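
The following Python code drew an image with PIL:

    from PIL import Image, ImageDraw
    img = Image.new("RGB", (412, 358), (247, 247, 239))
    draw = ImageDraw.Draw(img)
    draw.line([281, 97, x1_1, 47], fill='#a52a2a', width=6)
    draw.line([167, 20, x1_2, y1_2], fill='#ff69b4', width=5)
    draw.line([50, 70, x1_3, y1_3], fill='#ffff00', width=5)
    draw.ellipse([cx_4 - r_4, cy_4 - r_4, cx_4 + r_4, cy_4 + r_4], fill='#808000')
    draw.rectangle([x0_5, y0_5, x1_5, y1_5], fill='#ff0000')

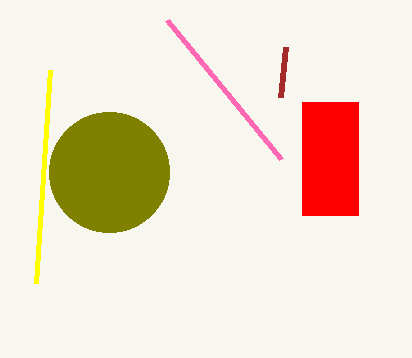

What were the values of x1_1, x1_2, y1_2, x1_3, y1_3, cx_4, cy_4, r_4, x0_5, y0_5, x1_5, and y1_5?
x1_1 = 286; x1_2 = 281; y1_2 = 159; x1_3 = 36; y1_3 = 283; cx_4 = 109; cy_4 = 172; r_4 = 60; x0_5 = 302; y0_5 = 102; x1_5 = 358; y1_5 = 215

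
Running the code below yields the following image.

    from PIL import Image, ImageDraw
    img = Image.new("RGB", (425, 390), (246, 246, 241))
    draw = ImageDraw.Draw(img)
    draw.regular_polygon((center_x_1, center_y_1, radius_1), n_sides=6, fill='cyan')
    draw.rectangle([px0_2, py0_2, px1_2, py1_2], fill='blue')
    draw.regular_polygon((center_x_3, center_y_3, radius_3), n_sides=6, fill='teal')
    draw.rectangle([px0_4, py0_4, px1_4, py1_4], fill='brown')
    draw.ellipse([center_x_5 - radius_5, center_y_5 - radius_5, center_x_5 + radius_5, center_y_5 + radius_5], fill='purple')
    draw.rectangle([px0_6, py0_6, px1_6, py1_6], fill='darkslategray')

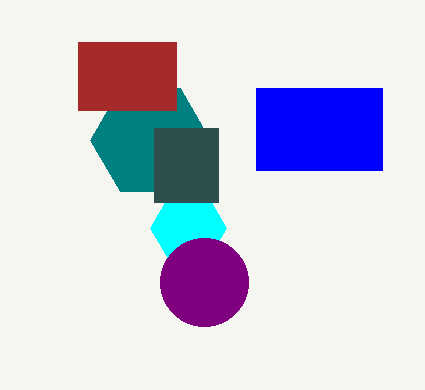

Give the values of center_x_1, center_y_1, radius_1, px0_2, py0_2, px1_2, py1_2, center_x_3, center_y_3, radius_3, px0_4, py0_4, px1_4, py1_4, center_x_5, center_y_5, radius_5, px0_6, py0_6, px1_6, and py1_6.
center_x_1 = 188
center_y_1 = 228
radius_1 = 38
px0_2 = 256
py0_2 = 88
px1_2 = 382
py1_2 = 170
center_x_3 = 150
center_y_3 = 140
radius_3 = 60
px0_4 = 78
py0_4 = 42
px1_4 = 176
py1_4 = 110
center_x_5 = 204
center_y_5 = 282
radius_5 = 44
px0_6 = 154
py0_6 = 128
px1_6 = 218
py1_6 = 202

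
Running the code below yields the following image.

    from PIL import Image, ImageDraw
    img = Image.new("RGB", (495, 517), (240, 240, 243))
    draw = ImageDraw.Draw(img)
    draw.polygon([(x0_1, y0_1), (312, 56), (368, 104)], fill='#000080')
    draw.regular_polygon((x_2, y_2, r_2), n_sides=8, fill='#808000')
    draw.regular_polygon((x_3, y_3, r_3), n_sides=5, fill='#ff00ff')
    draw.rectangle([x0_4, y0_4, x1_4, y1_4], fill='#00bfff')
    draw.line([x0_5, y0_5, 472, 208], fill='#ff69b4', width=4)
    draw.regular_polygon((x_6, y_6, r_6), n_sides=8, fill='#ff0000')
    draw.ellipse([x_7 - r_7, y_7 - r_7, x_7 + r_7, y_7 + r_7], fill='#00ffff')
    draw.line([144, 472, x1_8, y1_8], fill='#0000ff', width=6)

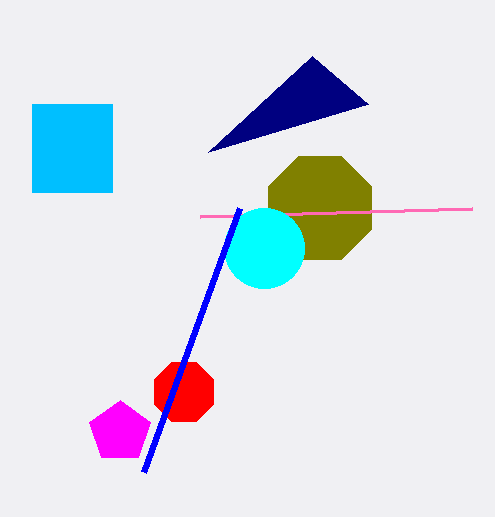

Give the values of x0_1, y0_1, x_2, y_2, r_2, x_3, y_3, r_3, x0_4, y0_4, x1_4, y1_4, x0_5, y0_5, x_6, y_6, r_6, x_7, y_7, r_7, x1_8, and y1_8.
x0_1 = 208, y0_1 = 152, x_2 = 320, y_2 = 208, r_2 = 56, x_3 = 120, y_3 = 432, r_3 = 32, x0_4 = 32, y0_4 = 104, x1_4 = 112, y1_4 = 192, x0_5 = 200, y0_5 = 216, x_6 = 184, y_6 = 392, r_6 = 32, x_7 = 264, y_7 = 248, r_7 = 40, x1_8 = 240, y1_8 = 208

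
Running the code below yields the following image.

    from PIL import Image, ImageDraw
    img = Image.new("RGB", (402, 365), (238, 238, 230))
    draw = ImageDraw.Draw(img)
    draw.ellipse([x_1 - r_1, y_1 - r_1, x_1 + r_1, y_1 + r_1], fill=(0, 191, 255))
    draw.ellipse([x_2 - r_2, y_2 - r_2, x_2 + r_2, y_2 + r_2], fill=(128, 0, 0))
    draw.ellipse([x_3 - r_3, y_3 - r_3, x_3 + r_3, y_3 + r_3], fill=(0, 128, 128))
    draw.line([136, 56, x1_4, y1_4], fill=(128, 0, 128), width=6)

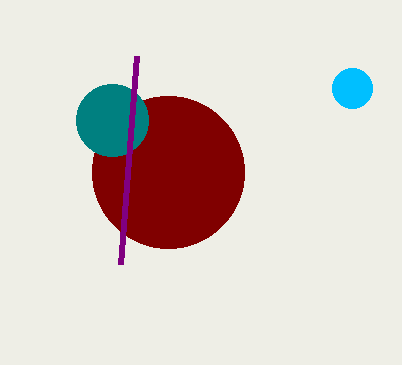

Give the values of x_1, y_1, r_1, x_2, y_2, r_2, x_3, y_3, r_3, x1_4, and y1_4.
x_1 = 352
y_1 = 88
r_1 = 20
x_2 = 168
y_2 = 172
r_2 = 76
x_3 = 112
y_3 = 120
r_3 = 36
x1_4 = 120
y1_4 = 264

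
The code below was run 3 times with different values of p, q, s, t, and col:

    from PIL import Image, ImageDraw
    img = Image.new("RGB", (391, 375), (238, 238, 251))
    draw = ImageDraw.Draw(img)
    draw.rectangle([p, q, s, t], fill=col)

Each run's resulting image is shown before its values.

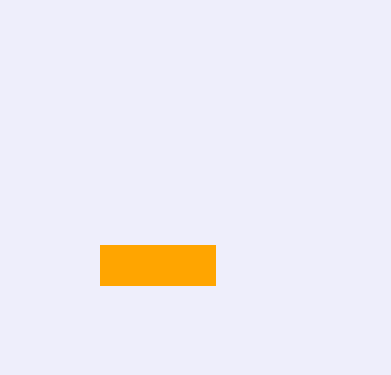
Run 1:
p = 100; q = 245; s = 215; t = 285; col = 'orange'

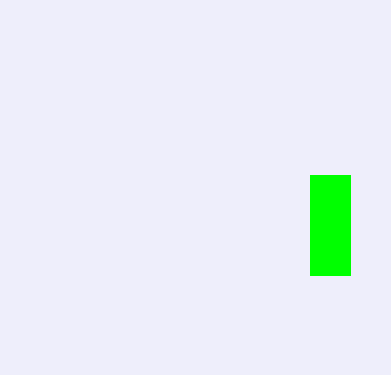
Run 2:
p = 310
q = 175
s = 350
t = 275
col = 'lime'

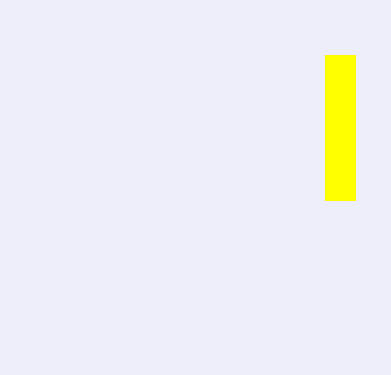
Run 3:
p = 325, q = 55, s = 355, t = 200, col = 'yellow'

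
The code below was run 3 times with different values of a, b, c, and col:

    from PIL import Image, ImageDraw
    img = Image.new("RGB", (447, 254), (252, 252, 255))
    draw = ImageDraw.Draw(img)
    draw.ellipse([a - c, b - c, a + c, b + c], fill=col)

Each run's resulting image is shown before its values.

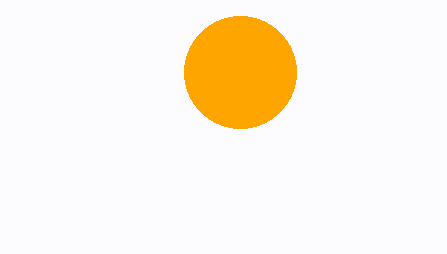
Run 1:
a = 240, b = 72, c = 56, col = 'orange'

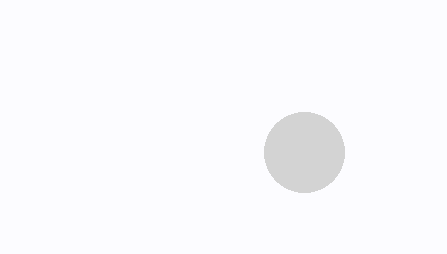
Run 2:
a = 304, b = 152, c = 40, col = 'lightgray'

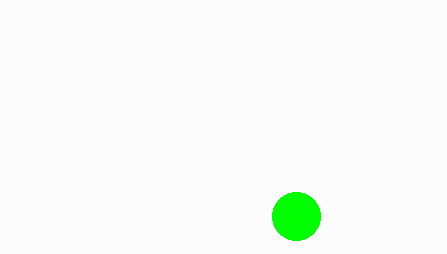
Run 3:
a = 296, b = 216, c = 24, col = 'lime'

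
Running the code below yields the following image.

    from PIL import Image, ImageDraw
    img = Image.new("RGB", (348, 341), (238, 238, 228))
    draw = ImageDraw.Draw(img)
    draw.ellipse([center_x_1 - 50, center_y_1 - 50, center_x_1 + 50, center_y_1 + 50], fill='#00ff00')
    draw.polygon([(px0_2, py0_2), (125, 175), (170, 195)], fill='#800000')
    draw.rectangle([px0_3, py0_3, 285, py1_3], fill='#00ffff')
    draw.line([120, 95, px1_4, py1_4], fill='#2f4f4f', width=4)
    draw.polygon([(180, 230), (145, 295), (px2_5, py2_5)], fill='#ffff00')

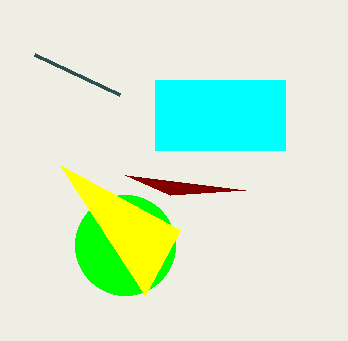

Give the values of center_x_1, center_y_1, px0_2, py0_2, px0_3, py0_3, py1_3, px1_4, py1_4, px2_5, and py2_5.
center_x_1 = 125; center_y_1 = 245; px0_2 = 245; py0_2 = 190; px0_3 = 155; py0_3 = 80; py1_3 = 150; px1_4 = 35; py1_4 = 55; px2_5 = 60; py2_5 = 165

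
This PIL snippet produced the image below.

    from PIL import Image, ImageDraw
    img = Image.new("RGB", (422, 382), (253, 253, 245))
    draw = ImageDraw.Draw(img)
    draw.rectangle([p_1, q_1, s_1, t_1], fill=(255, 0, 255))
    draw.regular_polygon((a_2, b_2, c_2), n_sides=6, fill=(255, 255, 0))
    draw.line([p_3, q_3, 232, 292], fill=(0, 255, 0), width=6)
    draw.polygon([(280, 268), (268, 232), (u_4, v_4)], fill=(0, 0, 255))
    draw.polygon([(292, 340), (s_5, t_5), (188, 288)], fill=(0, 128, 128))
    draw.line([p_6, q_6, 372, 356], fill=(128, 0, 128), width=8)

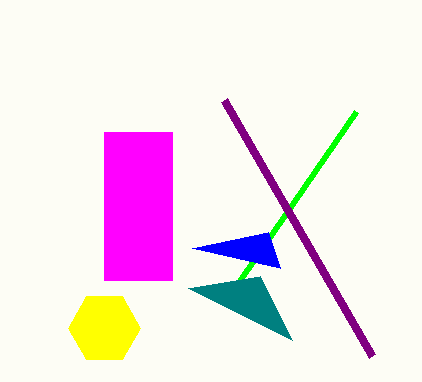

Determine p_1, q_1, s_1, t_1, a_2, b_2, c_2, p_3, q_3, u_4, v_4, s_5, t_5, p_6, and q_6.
p_1 = 104
q_1 = 132
s_1 = 172
t_1 = 280
a_2 = 104
b_2 = 328
c_2 = 36
p_3 = 356
q_3 = 112
u_4 = 192
v_4 = 248
s_5 = 260
t_5 = 276
p_6 = 224
q_6 = 100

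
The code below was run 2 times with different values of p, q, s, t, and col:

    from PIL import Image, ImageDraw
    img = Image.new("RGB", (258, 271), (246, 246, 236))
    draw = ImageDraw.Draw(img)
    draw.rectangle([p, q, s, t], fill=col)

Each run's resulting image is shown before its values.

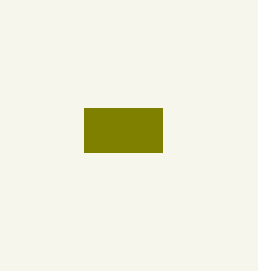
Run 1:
p = 84; q = 108; s = 162; t = 152; col = 'olive'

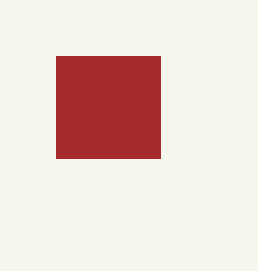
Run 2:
p = 56, q = 56, s = 160, t = 158, col = 'brown'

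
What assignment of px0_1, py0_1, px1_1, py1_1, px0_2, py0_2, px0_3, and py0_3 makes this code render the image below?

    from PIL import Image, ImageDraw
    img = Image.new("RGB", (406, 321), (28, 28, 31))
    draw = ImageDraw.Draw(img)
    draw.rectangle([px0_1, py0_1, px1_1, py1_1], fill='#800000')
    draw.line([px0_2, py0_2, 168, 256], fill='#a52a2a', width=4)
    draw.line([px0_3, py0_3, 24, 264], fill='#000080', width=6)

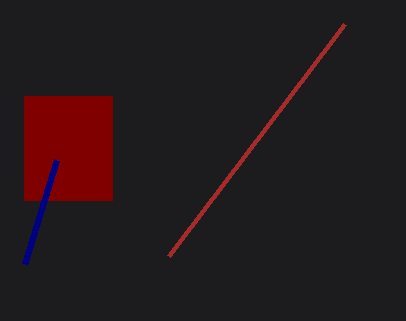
px0_1 = 24
py0_1 = 96
px1_1 = 112
py1_1 = 200
px0_2 = 344
py0_2 = 24
px0_3 = 56
py0_3 = 160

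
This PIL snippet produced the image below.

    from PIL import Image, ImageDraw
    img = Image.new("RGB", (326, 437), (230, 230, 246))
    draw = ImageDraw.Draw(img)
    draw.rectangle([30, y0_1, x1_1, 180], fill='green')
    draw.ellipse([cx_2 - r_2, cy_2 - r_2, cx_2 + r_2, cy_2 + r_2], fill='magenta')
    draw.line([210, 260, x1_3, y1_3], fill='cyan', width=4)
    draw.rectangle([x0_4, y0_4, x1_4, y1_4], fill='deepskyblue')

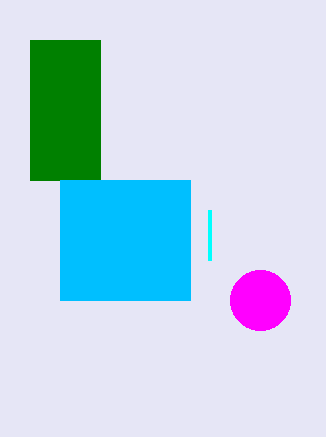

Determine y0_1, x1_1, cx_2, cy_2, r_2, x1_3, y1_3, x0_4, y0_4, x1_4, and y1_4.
y0_1 = 40, x1_1 = 100, cx_2 = 260, cy_2 = 300, r_2 = 30, x1_3 = 210, y1_3 = 210, x0_4 = 60, y0_4 = 180, x1_4 = 190, y1_4 = 300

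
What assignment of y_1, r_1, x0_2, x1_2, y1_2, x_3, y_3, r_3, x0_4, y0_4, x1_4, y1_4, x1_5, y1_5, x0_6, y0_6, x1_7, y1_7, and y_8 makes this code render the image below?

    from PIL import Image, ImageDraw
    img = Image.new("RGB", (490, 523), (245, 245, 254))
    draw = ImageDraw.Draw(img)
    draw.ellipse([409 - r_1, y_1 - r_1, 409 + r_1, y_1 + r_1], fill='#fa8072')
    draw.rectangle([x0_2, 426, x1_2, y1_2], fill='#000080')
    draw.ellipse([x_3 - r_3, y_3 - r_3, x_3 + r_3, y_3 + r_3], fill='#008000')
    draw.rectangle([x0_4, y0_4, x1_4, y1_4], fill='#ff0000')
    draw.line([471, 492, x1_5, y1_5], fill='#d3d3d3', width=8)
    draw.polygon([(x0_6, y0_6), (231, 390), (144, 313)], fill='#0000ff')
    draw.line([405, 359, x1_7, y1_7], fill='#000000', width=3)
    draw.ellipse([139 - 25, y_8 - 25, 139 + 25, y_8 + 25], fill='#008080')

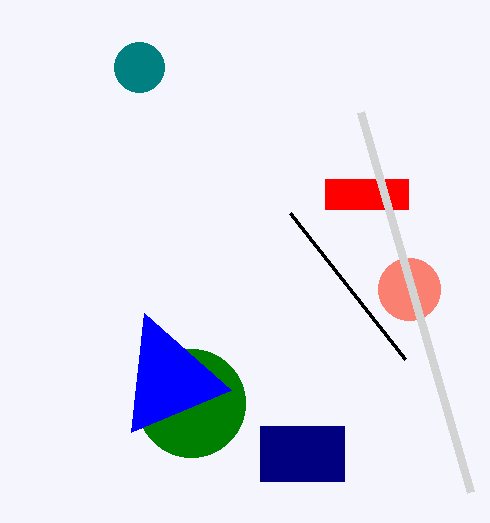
y_1 = 289
r_1 = 31
x0_2 = 260
x1_2 = 344
y1_2 = 481
x_3 = 191
y_3 = 403
r_3 = 54
x0_4 = 325
y0_4 = 179
x1_4 = 408
y1_4 = 209
x1_5 = 361
y1_5 = 112
x0_6 = 131
y0_6 = 432
x1_7 = 290
y1_7 = 213
y_8 = 67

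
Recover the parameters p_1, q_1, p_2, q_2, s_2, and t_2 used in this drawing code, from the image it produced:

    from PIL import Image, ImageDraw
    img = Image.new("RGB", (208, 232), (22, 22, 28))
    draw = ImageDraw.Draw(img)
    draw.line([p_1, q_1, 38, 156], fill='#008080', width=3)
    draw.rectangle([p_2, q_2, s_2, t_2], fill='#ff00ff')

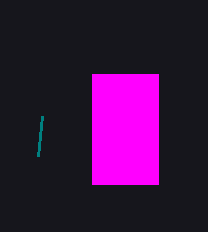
p_1 = 42
q_1 = 116
p_2 = 92
q_2 = 74
s_2 = 158
t_2 = 184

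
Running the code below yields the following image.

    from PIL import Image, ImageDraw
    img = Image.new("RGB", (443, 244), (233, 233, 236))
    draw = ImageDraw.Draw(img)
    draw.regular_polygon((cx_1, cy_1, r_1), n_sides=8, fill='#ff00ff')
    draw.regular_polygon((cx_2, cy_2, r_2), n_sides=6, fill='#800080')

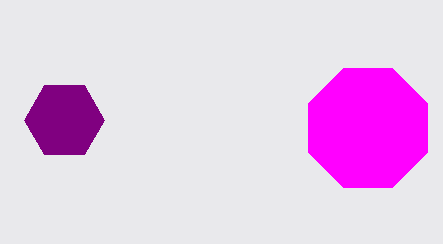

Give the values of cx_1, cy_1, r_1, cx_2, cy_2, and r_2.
cx_1 = 368, cy_1 = 128, r_1 = 64, cx_2 = 64, cy_2 = 120, r_2 = 40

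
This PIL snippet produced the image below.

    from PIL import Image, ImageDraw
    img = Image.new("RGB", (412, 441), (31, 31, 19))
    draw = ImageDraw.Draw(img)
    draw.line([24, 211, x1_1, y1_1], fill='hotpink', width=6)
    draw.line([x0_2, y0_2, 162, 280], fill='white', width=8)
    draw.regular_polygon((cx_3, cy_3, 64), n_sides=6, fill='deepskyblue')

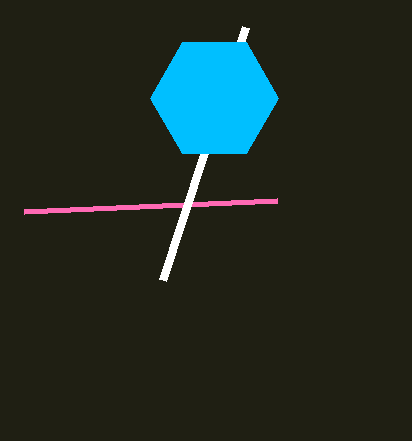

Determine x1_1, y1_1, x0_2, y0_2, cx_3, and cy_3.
x1_1 = 277
y1_1 = 200
x0_2 = 245
y0_2 = 27
cx_3 = 214
cy_3 = 98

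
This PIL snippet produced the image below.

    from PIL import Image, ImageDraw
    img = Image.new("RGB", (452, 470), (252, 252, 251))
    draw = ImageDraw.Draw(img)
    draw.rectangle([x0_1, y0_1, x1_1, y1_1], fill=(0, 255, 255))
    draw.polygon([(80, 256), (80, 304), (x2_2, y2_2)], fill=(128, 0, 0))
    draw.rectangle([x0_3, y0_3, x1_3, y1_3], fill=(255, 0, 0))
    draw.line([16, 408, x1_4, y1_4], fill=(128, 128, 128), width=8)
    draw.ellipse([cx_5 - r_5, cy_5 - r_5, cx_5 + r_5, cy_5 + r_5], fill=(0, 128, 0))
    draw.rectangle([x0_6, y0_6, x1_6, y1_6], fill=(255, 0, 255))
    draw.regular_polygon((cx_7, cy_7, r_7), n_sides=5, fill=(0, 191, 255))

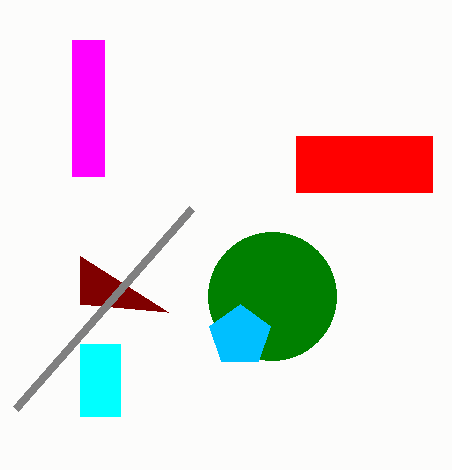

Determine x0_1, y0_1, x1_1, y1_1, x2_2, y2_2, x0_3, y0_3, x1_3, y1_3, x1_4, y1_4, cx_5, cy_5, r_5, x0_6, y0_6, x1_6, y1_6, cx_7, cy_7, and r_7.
x0_1 = 80; y0_1 = 344; x1_1 = 120; y1_1 = 416; x2_2 = 168; y2_2 = 312; x0_3 = 296; y0_3 = 136; x1_3 = 432; y1_3 = 192; x1_4 = 192; y1_4 = 208; cx_5 = 272; cy_5 = 296; r_5 = 64; x0_6 = 72; y0_6 = 40; x1_6 = 104; y1_6 = 176; cx_7 = 240; cy_7 = 336; r_7 = 32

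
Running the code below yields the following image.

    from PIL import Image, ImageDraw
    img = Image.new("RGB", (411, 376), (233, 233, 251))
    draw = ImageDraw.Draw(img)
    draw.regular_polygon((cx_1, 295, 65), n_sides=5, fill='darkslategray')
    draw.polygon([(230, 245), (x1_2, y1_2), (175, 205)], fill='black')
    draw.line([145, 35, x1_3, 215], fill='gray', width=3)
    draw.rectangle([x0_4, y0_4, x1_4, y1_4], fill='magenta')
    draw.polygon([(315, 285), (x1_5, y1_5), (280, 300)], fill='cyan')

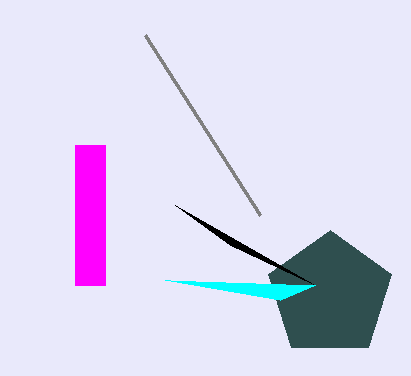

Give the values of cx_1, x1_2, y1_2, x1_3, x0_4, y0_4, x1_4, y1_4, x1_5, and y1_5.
cx_1 = 330; x1_2 = 315; y1_2 = 285; x1_3 = 260; x0_4 = 75; y0_4 = 145; x1_4 = 105; y1_4 = 285; x1_5 = 165; y1_5 = 280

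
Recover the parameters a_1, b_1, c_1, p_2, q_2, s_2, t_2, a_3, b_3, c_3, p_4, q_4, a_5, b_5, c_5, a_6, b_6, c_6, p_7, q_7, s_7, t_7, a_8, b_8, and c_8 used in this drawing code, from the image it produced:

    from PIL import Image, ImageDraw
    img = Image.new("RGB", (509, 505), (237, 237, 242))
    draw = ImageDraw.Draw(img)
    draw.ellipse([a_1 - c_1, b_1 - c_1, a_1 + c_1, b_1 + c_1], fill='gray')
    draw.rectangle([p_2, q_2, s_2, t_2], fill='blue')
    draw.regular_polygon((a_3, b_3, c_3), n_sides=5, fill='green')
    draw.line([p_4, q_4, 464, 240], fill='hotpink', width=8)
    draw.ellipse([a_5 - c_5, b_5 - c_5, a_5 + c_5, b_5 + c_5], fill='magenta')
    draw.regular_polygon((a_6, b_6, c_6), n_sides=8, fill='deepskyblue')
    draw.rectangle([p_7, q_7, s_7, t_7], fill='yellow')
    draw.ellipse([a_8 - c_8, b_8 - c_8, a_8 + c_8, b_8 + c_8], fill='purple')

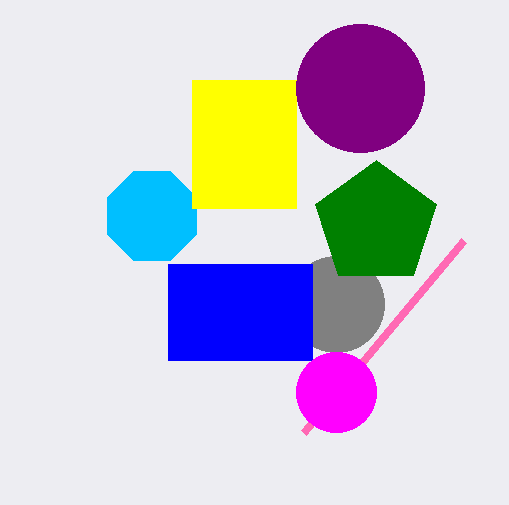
a_1 = 336; b_1 = 304; c_1 = 48; p_2 = 168; q_2 = 264; s_2 = 312; t_2 = 360; a_3 = 376; b_3 = 224; c_3 = 64; p_4 = 304; q_4 = 432; a_5 = 336; b_5 = 392; c_5 = 40; a_6 = 152; b_6 = 216; c_6 = 48; p_7 = 192; q_7 = 80; s_7 = 296; t_7 = 208; a_8 = 360; b_8 = 88; c_8 = 64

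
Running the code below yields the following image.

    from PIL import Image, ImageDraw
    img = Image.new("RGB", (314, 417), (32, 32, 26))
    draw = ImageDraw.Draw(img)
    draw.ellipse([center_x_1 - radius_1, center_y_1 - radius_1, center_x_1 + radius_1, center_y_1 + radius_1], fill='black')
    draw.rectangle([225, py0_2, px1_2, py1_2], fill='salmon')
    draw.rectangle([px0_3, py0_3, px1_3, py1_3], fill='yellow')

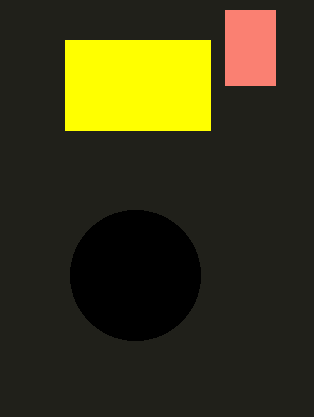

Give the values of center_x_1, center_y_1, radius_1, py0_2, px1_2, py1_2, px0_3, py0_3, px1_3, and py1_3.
center_x_1 = 135; center_y_1 = 275; radius_1 = 65; py0_2 = 10; px1_2 = 275; py1_2 = 85; px0_3 = 65; py0_3 = 40; px1_3 = 210; py1_3 = 130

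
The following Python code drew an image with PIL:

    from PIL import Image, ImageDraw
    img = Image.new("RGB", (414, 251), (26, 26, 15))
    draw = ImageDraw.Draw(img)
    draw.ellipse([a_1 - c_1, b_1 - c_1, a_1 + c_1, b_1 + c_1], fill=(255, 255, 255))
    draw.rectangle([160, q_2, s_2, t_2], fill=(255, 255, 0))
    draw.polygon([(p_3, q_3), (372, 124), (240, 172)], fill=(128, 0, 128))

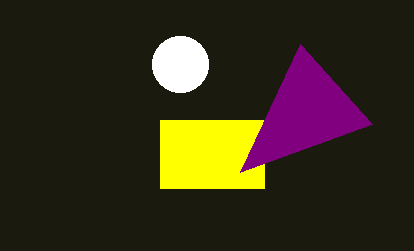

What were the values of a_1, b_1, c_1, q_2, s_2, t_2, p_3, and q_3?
a_1 = 180, b_1 = 64, c_1 = 28, q_2 = 120, s_2 = 264, t_2 = 188, p_3 = 300, q_3 = 44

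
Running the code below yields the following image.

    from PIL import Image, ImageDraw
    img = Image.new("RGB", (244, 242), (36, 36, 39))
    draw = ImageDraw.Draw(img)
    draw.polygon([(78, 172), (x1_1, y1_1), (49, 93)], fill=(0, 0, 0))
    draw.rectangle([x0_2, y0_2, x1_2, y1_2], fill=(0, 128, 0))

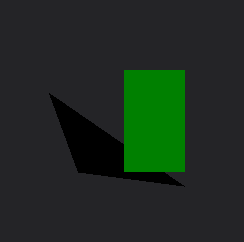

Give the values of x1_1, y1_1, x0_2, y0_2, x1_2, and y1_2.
x1_1 = 184; y1_1 = 186; x0_2 = 124; y0_2 = 70; x1_2 = 184; y1_2 = 171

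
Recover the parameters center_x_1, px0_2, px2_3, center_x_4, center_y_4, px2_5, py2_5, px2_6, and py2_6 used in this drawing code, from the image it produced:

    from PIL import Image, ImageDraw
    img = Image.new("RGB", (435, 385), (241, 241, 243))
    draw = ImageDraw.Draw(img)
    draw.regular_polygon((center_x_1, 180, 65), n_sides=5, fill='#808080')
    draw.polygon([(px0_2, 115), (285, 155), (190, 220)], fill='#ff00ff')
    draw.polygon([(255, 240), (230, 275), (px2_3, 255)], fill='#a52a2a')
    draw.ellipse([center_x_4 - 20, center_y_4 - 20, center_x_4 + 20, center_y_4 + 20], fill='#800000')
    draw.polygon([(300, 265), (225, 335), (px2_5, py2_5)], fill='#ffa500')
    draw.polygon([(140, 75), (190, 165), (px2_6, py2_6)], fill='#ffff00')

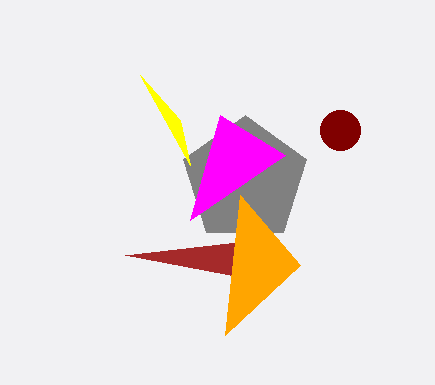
center_x_1 = 245
px0_2 = 220
px2_3 = 125
center_x_4 = 340
center_y_4 = 130
px2_5 = 240
py2_5 = 195
px2_6 = 180
py2_6 = 120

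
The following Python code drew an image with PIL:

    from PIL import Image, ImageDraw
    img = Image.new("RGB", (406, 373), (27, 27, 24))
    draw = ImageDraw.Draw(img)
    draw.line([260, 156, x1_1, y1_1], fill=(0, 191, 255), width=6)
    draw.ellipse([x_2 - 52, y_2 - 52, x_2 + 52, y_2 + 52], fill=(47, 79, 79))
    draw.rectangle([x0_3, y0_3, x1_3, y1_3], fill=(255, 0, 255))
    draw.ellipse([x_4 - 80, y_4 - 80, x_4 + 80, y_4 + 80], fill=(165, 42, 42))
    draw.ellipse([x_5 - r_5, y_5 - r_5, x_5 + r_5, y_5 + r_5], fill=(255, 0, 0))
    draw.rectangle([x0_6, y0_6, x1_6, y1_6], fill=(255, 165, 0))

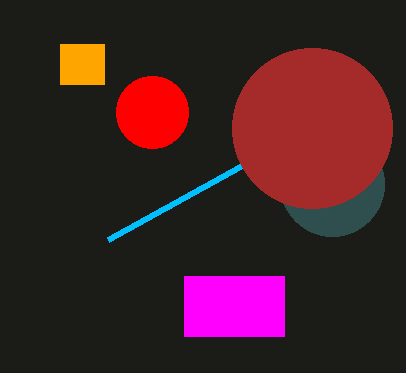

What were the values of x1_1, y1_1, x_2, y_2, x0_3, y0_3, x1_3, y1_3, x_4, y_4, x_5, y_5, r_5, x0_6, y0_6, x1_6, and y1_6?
x1_1 = 108
y1_1 = 240
x_2 = 332
y_2 = 184
x0_3 = 184
y0_3 = 276
x1_3 = 284
y1_3 = 336
x_4 = 312
y_4 = 128
x_5 = 152
y_5 = 112
r_5 = 36
x0_6 = 60
y0_6 = 44
x1_6 = 104
y1_6 = 84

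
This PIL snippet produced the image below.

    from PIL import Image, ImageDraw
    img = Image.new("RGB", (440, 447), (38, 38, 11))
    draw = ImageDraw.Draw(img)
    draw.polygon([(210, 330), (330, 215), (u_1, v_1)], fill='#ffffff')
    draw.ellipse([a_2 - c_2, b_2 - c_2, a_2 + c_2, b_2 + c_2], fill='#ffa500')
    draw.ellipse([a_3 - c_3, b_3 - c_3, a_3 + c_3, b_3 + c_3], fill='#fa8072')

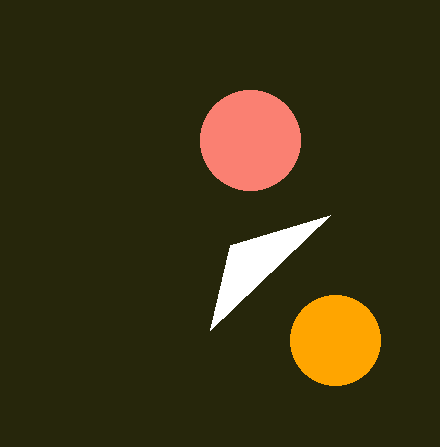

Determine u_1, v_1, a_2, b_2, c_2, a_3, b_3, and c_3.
u_1 = 230, v_1 = 245, a_2 = 335, b_2 = 340, c_2 = 45, a_3 = 250, b_3 = 140, c_3 = 50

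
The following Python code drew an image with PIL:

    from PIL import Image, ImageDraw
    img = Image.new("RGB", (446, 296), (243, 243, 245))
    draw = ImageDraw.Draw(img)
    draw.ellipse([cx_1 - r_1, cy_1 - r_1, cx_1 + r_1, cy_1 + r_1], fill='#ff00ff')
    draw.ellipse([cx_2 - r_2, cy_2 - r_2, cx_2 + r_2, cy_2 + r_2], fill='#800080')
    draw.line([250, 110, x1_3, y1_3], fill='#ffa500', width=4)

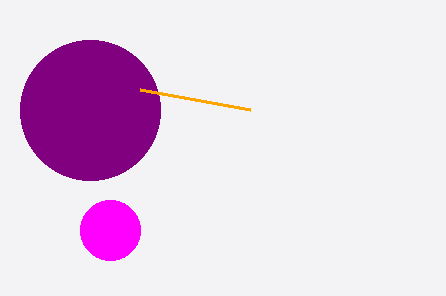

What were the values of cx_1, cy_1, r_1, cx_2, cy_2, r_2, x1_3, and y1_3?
cx_1 = 110, cy_1 = 230, r_1 = 30, cx_2 = 90, cy_2 = 110, r_2 = 70, x1_3 = 140, y1_3 = 90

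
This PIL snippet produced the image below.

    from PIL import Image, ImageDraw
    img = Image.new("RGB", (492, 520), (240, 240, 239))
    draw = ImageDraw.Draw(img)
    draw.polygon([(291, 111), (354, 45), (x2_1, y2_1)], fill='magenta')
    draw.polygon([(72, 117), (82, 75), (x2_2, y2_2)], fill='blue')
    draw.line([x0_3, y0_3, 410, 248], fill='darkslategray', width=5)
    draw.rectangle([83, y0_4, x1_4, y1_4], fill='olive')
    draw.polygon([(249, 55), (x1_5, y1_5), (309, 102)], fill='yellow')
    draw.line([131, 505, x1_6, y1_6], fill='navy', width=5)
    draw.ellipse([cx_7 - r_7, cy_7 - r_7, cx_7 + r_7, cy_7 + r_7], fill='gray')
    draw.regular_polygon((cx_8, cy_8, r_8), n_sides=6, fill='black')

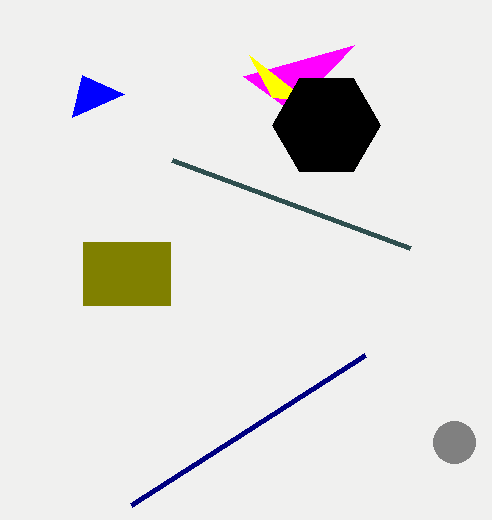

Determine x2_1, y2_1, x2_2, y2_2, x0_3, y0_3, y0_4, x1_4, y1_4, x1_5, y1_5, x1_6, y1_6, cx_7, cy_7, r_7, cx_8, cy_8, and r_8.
x2_1 = 243; y2_1 = 76; x2_2 = 124; y2_2 = 94; x0_3 = 172; y0_3 = 160; y0_4 = 242; x1_4 = 170; y1_4 = 305; x1_5 = 272; y1_5 = 97; x1_6 = 365; y1_6 = 355; cx_7 = 454; cy_7 = 442; r_7 = 21; cx_8 = 326; cy_8 = 125; r_8 = 54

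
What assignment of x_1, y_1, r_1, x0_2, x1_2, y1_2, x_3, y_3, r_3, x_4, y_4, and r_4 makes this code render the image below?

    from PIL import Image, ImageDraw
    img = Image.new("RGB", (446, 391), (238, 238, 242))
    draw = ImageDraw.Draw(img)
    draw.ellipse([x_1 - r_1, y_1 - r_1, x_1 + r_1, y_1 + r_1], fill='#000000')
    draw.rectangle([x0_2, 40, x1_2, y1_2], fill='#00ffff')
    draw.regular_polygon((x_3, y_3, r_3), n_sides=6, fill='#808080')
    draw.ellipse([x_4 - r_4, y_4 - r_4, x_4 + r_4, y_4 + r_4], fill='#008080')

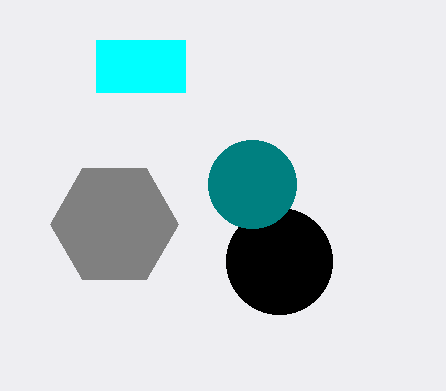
x_1 = 279; y_1 = 261; r_1 = 53; x0_2 = 96; x1_2 = 185; y1_2 = 92; x_3 = 114; y_3 = 224; r_3 = 64; x_4 = 252; y_4 = 184; r_4 = 44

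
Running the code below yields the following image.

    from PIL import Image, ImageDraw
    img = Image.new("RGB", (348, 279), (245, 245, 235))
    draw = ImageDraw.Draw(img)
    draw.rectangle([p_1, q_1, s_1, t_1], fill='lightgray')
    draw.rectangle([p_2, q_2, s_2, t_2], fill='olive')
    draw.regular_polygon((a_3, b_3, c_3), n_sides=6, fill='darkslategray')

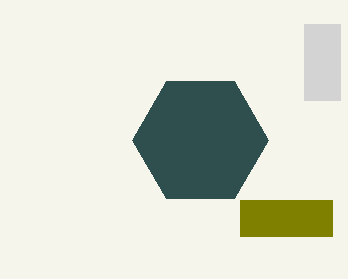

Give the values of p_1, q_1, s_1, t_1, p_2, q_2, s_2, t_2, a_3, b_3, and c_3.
p_1 = 304; q_1 = 24; s_1 = 340; t_1 = 100; p_2 = 240; q_2 = 200; s_2 = 332; t_2 = 236; a_3 = 200; b_3 = 140; c_3 = 68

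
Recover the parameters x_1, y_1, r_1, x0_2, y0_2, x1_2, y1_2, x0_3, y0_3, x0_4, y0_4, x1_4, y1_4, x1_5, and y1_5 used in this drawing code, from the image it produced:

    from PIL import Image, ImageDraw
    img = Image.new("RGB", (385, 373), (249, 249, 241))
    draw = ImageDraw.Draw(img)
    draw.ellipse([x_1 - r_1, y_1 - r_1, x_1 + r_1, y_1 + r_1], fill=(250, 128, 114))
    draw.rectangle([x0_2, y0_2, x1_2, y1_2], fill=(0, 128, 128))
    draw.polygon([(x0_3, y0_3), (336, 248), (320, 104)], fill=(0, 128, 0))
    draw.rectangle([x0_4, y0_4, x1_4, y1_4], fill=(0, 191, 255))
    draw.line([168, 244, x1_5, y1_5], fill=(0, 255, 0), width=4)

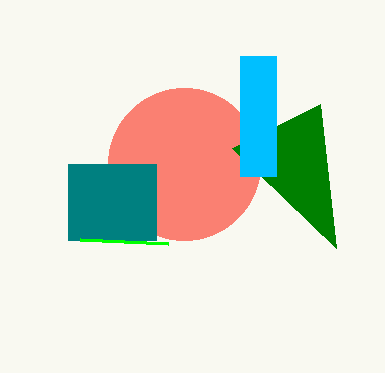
x_1 = 184; y_1 = 164; r_1 = 76; x0_2 = 68; y0_2 = 164; x1_2 = 156; y1_2 = 240; x0_3 = 232; y0_3 = 148; x0_4 = 240; y0_4 = 56; x1_4 = 276; y1_4 = 176; x1_5 = 80; y1_5 = 240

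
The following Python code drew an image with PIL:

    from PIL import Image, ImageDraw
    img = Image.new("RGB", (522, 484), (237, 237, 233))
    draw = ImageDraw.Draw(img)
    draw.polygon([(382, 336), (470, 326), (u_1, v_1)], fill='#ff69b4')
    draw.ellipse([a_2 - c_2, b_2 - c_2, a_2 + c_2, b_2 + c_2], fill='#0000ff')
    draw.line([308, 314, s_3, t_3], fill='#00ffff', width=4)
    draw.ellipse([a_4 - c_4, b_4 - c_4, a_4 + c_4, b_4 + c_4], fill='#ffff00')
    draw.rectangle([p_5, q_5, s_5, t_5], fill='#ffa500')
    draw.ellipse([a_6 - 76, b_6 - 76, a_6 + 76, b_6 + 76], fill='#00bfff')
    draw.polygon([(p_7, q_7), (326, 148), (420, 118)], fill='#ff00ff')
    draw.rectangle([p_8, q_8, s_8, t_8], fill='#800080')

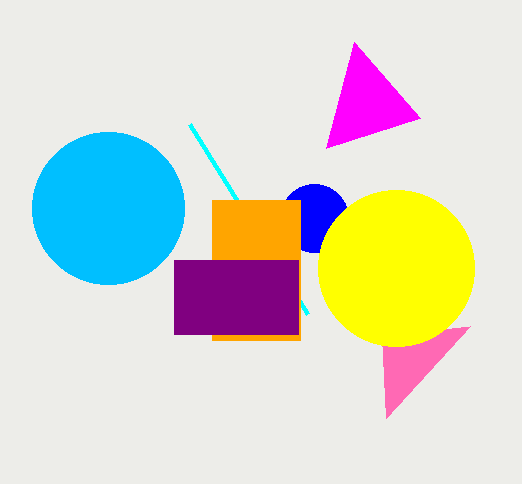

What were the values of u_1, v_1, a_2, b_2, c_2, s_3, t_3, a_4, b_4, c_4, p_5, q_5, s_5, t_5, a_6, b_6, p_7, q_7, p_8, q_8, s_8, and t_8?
u_1 = 386, v_1 = 418, a_2 = 314, b_2 = 218, c_2 = 34, s_3 = 190, t_3 = 124, a_4 = 396, b_4 = 268, c_4 = 78, p_5 = 212, q_5 = 200, s_5 = 300, t_5 = 340, a_6 = 108, b_6 = 208, p_7 = 354, q_7 = 42, p_8 = 174, q_8 = 260, s_8 = 298, t_8 = 334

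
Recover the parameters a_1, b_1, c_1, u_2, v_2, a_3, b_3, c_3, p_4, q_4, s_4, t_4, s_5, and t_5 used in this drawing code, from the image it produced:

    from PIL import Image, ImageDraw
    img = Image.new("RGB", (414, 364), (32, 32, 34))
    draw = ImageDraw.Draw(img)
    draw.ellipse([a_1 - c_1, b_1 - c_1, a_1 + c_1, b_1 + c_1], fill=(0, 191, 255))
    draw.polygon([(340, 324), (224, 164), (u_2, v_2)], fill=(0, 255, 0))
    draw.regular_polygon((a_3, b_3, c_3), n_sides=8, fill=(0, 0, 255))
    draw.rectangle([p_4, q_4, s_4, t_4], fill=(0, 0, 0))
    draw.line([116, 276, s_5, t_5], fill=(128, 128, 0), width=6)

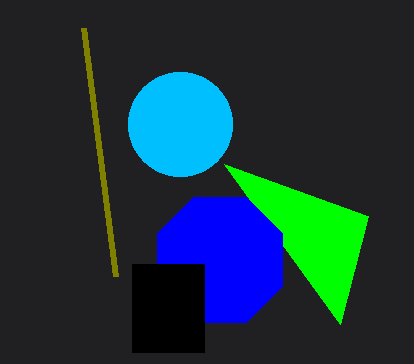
a_1 = 180; b_1 = 124; c_1 = 52; u_2 = 368; v_2 = 216; a_3 = 220; b_3 = 260; c_3 = 68; p_4 = 132; q_4 = 264; s_4 = 204; t_4 = 352; s_5 = 84; t_5 = 28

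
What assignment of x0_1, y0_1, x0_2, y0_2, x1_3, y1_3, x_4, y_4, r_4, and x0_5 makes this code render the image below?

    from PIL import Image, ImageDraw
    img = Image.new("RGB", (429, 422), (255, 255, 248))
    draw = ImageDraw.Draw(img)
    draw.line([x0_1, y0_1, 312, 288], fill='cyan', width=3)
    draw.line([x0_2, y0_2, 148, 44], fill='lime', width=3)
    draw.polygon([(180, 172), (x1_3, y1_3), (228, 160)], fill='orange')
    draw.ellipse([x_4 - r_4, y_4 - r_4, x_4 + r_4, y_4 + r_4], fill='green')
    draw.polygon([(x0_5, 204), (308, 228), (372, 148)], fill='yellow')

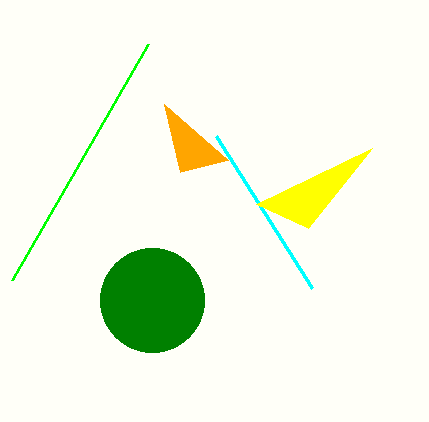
x0_1 = 216
y0_1 = 136
x0_2 = 12
y0_2 = 280
x1_3 = 164
y1_3 = 104
x_4 = 152
y_4 = 300
r_4 = 52
x0_5 = 256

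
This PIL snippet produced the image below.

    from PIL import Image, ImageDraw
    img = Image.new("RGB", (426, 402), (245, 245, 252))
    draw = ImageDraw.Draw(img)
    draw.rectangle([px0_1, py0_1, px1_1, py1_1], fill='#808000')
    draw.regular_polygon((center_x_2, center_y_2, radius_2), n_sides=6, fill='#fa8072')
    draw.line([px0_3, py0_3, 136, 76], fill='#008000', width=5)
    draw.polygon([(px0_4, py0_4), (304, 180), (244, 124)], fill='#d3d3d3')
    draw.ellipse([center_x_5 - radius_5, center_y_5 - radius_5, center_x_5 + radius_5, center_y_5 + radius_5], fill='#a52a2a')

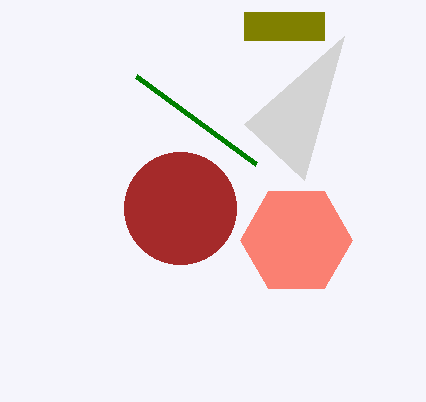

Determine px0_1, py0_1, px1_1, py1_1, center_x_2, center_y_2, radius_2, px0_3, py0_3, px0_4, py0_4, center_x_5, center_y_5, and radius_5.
px0_1 = 244
py0_1 = 12
px1_1 = 324
py1_1 = 40
center_x_2 = 296
center_y_2 = 240
radius_2 = 56
px0_3 = 256
py0_3 = 164
px0_4 = 344
py0_4 = 36
center_x_5 = 180
center_y_5 = 208
radius_5 = 56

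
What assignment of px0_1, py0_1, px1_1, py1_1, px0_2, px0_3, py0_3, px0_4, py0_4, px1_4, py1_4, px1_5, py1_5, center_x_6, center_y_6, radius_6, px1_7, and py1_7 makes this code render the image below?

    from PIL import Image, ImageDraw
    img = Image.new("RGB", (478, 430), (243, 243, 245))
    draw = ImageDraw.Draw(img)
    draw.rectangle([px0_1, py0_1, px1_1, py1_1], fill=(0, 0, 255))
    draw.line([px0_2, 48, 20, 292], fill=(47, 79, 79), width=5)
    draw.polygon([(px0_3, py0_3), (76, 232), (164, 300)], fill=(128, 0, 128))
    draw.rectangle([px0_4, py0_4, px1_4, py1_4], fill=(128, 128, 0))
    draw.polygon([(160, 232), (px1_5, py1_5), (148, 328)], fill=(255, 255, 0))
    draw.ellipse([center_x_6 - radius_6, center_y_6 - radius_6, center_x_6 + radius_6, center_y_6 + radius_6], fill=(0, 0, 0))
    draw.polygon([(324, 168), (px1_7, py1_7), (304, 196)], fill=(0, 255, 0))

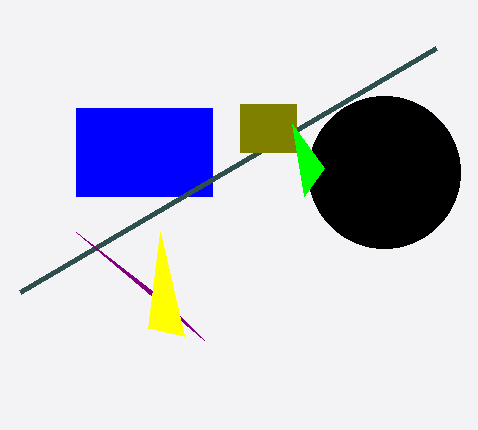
px0_1 = 76, py0_1 = 108, px1_1 = 212, py1_1 = 196, px0_2 = 436, px0_3 = 204, py0_3 = 340, px0_4 = 240, py0_4 = 104, px1_4 = 296, py1_4 = 152, px1_5 = 184, py1_5 = 336, center_x_6 = 384, center_y_6 = 172, radius_6 = 76, px1_7 = 292, py1_7 = 124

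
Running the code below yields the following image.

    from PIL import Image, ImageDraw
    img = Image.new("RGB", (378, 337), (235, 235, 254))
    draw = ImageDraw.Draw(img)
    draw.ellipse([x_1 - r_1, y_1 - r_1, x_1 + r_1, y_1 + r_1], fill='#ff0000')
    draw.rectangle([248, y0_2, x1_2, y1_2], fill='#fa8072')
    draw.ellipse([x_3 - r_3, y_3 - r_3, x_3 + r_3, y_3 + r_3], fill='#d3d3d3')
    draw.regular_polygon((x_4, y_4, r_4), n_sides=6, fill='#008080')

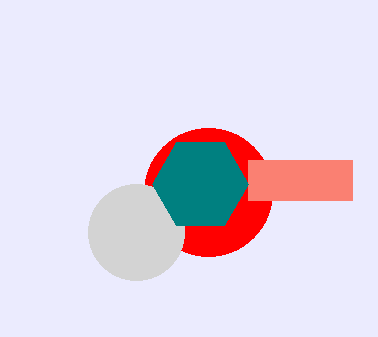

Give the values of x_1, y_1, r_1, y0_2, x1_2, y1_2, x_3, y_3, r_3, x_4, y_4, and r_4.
x_1 = 208
y_1 = 192
r_1 = 64
y0_2 = 160
x1_2 = 352
y1_2 = 200
x_3 = 136
y_3 = 232
r_3 = 48
x_4 = 200
y_4 = 184
r_4 = 48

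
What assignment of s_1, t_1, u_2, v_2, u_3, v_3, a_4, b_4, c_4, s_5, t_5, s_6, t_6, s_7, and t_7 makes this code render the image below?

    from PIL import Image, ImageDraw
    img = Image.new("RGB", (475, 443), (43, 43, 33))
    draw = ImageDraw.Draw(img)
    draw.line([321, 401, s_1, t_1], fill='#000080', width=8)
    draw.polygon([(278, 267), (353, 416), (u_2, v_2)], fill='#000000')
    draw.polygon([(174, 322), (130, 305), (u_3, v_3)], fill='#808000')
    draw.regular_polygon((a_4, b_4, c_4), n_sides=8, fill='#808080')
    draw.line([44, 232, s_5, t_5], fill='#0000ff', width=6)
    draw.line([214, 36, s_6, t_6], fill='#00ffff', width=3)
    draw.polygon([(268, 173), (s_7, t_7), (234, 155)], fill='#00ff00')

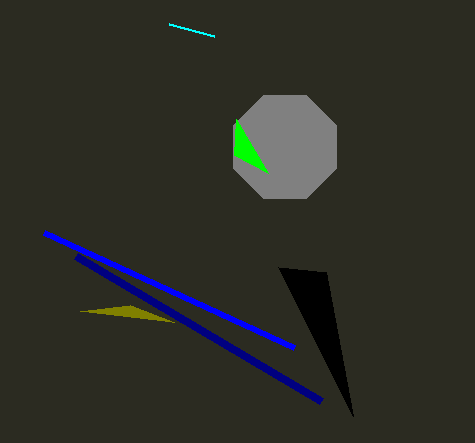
s_1 = 76, t_1 = 256, u_2 = 326, v_2 = 272, u_3 = 80, v_3 = 311, a_4 = 285, b_4 = 147, c_4 = 56, s_5 = 294, t_5 = 347, s_6 = 169, t_6 = 24, s_7 = 236, t_7 = 119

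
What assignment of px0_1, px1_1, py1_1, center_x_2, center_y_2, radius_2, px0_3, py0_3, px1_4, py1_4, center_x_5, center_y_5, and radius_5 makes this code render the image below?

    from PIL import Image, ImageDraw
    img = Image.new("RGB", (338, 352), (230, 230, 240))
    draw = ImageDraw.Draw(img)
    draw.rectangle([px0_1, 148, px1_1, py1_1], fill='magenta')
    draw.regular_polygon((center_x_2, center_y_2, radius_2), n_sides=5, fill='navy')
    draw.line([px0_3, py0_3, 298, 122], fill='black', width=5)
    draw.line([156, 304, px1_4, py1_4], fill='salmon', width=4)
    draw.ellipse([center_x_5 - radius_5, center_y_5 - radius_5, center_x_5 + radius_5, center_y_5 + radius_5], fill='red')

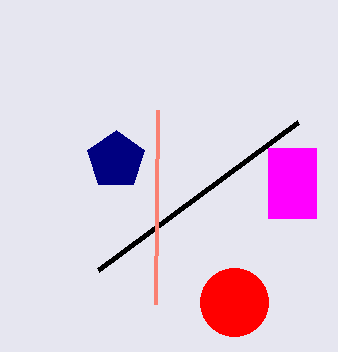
px0_1 = 268
px1_1 = 316
py1_1 = 218
center_x_2 = 116
center_y_2 = 160
radius_2 = 30
px0_3 = 98
py0_3 = 270
px1_4 = 158
py1_4 = 110
center_x_5 = 234
center_y_5 = 302
radius_5 = 34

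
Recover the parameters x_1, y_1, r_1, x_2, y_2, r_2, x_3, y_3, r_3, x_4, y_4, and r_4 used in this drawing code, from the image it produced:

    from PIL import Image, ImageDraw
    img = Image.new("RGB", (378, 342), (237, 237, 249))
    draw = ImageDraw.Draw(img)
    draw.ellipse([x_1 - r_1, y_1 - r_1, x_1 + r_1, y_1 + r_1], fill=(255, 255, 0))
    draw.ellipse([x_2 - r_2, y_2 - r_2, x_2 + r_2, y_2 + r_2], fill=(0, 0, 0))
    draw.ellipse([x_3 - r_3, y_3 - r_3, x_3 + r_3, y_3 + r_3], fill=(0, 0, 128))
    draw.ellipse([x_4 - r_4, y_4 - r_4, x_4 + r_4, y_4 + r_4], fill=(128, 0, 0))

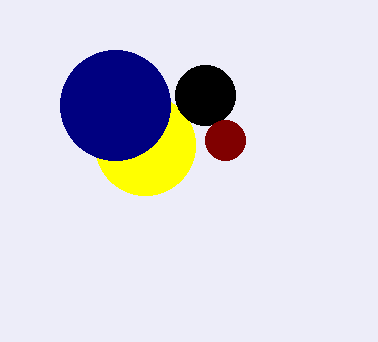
x_1 = 145; y_1 = 145; r_1 = 50; x_2 = 205; y_2 = 95; r_2 = 30; x_3 = 115; y_3 = 105; r_3 = 55; x_4 = 225; y_4 = 140; r_4 = 20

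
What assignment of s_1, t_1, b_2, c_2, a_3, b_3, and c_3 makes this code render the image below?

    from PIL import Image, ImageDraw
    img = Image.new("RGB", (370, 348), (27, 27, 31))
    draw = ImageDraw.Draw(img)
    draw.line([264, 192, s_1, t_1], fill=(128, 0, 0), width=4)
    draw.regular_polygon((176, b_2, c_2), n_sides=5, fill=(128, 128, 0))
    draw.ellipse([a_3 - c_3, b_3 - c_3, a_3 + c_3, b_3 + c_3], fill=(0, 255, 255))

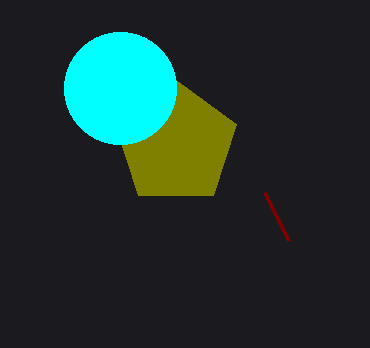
s_1 = 288; t_1 = 240; b_2 = 144; c_2 = 64; a_3 = 120; b_3 = 88; c_3 = 56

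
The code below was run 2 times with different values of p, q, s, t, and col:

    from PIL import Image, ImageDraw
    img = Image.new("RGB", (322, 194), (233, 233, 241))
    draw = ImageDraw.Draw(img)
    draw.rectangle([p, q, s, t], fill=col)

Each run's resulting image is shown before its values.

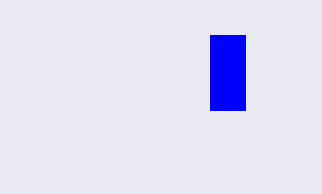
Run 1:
p = 210
q = 35
s = 245
t = 110
col = 'blue'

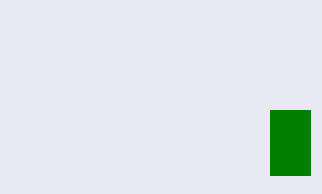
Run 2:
p = 270, q = 110, s = 310, t = 175, col = 'green'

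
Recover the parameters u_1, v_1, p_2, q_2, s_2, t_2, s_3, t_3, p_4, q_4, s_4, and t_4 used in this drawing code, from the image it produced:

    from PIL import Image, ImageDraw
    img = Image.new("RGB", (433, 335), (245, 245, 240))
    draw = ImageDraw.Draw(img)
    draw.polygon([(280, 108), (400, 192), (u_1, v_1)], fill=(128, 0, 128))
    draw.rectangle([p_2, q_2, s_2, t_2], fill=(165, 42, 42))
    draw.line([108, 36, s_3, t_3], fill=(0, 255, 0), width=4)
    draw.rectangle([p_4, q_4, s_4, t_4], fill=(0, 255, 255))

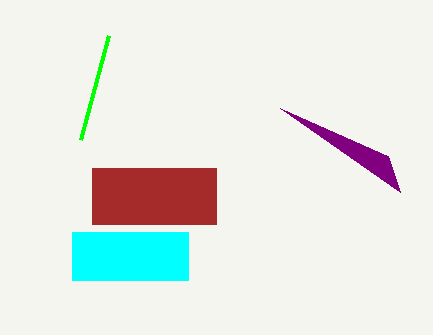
u_1 = 388, v_1 = 156, p_2 = 92, q_2 = 168, s_2 = 216, t_2 = 224, s_3 = 80, t_3 = 140, p_4 = 72, q_4 = 232, s_4 = 188, t_4 = 280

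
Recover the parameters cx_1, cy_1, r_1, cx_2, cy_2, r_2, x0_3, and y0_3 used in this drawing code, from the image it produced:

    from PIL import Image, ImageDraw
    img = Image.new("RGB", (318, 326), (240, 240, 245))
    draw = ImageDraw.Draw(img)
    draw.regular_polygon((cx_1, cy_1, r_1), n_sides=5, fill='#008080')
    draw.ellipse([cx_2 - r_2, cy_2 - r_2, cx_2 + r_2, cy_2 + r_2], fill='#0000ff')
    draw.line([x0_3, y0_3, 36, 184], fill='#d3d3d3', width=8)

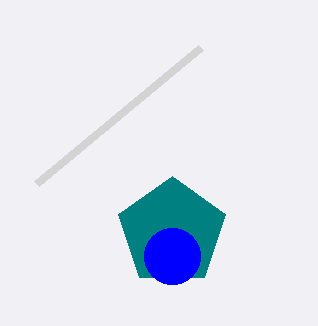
cx_1 = 172; cy_1 = 232; r_1 = 56; cx_2 = 172; cy_2 = 256; r_2 = 28; x0_3 = 200; y0_3 = 48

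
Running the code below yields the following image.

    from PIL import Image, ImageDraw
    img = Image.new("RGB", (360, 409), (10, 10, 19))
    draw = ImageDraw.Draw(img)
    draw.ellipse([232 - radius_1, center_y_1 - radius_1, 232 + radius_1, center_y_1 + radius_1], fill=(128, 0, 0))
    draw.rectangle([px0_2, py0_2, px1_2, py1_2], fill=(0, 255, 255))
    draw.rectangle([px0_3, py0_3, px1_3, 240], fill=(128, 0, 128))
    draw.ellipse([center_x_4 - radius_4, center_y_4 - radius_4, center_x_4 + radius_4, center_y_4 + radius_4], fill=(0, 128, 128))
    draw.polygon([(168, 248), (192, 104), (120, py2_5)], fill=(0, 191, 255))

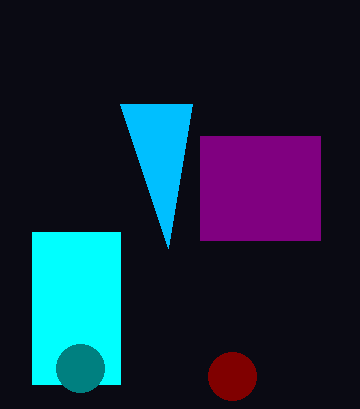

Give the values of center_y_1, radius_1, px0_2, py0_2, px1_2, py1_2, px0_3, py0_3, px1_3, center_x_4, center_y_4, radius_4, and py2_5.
center_y_1 = 376; radius_1 = 24; px0_2 = 32; py0_2 = 232; px1_2 = 120; py1_2 = 384; px0_3 = 200; py0_3 = 136; px1_3 = 320; center_x_4 = 80; center_y_4 = 368; radius_4 = 24; py2_5 = 104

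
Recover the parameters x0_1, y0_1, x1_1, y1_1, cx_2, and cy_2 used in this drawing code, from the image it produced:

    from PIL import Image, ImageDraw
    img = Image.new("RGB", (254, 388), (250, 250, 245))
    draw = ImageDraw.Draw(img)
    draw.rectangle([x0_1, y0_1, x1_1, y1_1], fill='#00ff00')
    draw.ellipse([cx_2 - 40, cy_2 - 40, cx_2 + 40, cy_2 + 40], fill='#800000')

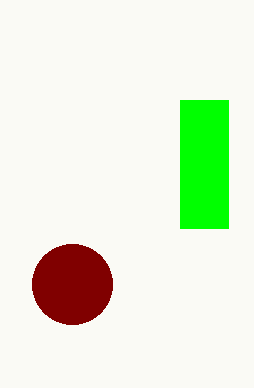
x0_1 = 180; y0_1 = 100; x1_1 = 228; y1_1 = 228; cx_2 = 72; cy_2 = 284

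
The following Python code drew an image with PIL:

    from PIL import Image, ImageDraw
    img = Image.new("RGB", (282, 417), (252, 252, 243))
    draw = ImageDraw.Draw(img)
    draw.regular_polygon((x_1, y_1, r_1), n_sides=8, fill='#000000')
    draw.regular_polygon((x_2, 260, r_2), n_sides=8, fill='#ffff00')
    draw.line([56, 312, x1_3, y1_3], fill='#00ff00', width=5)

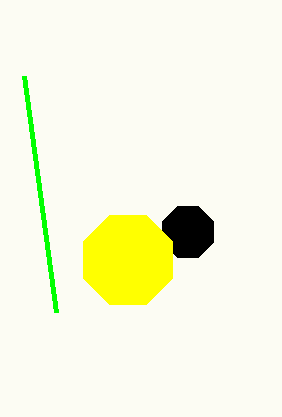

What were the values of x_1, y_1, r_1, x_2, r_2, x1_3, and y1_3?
x_1 = 188; y_1 = 232; r_1 = 28; x_2 = 128; r_2 = 48; x1_3 = 24; y1_3 = 76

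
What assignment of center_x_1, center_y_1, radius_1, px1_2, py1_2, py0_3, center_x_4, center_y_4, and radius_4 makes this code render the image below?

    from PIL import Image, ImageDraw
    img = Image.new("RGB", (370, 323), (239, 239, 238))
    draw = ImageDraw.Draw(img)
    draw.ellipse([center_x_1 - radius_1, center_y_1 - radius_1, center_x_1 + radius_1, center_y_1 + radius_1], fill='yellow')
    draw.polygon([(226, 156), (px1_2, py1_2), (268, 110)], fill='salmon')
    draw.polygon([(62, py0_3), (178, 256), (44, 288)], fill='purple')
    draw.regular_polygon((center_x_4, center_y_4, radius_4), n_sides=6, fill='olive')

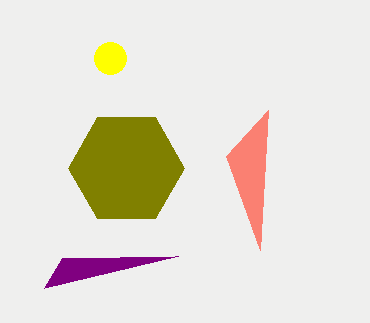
center_x_1 = 110
center_y_1 = 58
radius_1 = 16
px1_2 = 260
py1_2 = 250
py0_3 = 258
center_x_4 = 126
center_y_4 = 168
radius_4 = 58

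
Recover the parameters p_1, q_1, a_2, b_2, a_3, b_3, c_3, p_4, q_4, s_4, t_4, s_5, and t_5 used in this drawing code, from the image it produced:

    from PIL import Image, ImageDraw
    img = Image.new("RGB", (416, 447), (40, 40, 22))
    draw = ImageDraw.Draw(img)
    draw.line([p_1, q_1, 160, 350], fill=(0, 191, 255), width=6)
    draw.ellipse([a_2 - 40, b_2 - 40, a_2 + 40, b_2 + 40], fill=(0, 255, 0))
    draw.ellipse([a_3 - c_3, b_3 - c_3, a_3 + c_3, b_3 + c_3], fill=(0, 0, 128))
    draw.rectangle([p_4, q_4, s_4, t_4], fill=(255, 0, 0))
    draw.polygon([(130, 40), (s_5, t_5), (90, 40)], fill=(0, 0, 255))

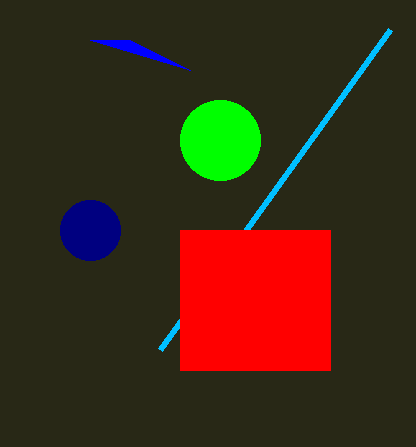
p_1 = 390
q_1 = 30
a_2 = 220
b_2 = 140
a_3 = 90
b_3 = 230
c_3 = 30
p_4 = 180
q_4 = 230
s_4 = 330
t_4 = 370
s_5 = 190
t_5 = 70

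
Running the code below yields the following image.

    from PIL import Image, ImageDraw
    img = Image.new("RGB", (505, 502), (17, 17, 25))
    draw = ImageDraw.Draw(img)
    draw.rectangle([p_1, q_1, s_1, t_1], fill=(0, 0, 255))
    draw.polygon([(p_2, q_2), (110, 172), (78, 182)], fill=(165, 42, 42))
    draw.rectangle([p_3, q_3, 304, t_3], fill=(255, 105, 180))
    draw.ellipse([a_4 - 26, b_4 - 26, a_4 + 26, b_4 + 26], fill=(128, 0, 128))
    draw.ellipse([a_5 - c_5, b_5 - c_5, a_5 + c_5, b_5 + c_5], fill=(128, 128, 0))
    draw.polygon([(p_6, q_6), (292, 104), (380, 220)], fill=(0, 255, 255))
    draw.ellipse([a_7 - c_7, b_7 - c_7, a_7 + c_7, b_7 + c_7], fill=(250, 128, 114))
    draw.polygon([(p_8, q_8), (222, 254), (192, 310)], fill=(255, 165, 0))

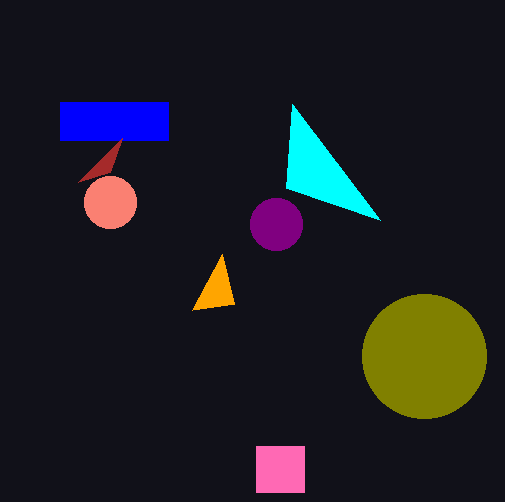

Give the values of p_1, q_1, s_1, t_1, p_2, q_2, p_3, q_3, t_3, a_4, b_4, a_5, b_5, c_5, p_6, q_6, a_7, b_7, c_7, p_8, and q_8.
p_1 = 60, q_1 = 102, s_1 = 168, t_1 = 140, p_2 = 122, q_2 = 138, p_3 = 256, q_3 = 446, t_3 = 492, a_4 = 276, b_4 = 224, a_5 = 424, b_5 = 356, c_5 = 62, p_6 = 286, q_6 = 188, a_7 = 110, b_7 = 202, c_7 = 26, p_8 = 234, q_8 = 304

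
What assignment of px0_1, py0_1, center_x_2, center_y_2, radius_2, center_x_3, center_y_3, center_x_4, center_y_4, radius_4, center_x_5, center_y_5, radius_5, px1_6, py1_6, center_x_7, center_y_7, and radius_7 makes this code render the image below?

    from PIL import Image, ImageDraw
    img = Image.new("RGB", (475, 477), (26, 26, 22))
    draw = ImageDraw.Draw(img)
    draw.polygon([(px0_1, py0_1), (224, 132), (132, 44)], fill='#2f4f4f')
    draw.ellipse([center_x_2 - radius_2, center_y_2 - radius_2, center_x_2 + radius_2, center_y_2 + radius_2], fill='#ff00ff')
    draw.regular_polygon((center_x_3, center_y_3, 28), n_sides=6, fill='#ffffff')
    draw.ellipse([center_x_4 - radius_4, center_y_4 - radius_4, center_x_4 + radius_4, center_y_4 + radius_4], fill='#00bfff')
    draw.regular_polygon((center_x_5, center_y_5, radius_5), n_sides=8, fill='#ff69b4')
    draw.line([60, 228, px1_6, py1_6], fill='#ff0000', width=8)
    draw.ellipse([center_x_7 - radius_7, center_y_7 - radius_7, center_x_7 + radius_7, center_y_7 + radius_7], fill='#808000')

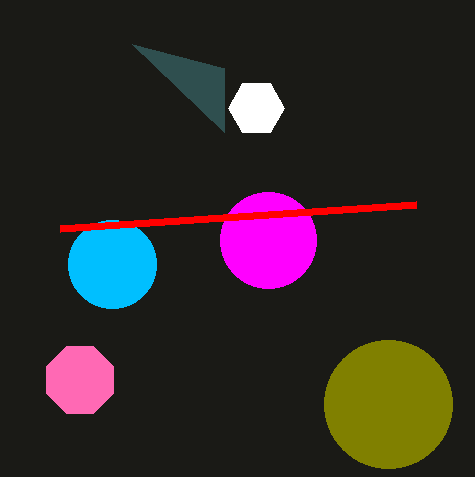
px0_1 = 224; py0_1 = 68; center_x_2 = 268; center_y_2 = 240; radius_2 = 48; center_x_3 = 256; center_y_3 = 108; center_x_4 = 112; center_y_4 = 264; radius_4 = 44; center_x_5 = 80; center_y_5 = 380; radius_5 = 36; px1_6 = 416; py1_6 = 204; center_x_7 = 388; center_y_7 = 404; radius_7 = 64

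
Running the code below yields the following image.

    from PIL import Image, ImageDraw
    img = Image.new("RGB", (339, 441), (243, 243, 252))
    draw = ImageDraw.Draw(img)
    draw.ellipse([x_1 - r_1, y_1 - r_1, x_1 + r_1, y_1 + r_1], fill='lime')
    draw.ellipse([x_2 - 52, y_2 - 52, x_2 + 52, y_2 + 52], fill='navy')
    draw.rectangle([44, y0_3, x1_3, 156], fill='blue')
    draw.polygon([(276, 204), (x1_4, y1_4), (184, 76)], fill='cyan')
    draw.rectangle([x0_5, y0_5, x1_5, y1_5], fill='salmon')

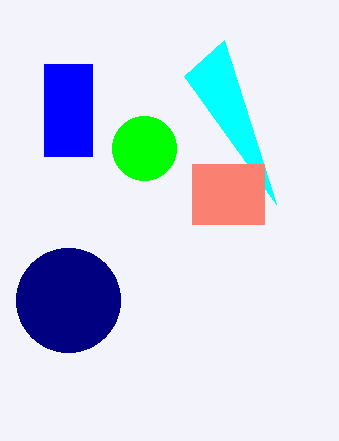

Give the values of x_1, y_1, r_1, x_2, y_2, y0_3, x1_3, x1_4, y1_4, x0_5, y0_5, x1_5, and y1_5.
x_1 = 144
y_1 = 148
r_1 = 32
x_2 = 68
y_2 = 300
y0_3 = 64
x1_3 = 92
x1_4 = 224
y1_4 = 40
x0_5 = 192
y0_5 = 164
x1_5 = 264
y1_5 = 224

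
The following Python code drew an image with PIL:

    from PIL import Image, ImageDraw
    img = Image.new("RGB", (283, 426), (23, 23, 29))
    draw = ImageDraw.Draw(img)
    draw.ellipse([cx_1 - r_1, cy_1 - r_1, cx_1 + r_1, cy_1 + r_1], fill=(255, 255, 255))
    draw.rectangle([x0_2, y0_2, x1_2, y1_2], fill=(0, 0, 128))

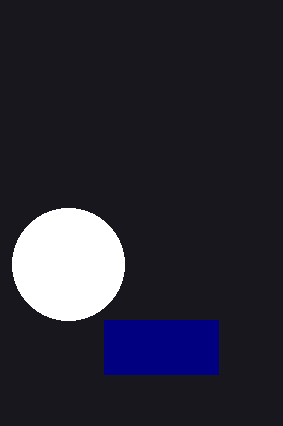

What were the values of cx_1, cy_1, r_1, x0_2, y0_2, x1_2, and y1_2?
cx_1 = 68; cy_1 = 264; r_1 = 56; x0_2 = 104; y0_2 = 320; x1_2 = 218; y1_2 = 374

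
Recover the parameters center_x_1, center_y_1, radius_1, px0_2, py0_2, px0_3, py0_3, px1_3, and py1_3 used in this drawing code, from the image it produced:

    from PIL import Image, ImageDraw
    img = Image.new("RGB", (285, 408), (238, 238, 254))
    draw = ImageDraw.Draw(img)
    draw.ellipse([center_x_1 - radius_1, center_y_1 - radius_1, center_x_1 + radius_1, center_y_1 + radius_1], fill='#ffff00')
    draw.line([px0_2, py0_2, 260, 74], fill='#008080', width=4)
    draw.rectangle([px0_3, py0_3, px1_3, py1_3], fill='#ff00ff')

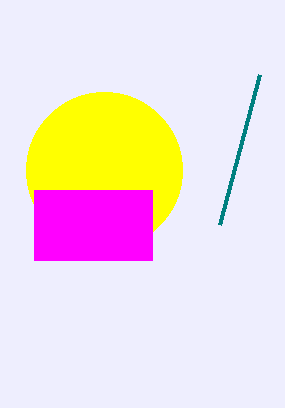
center_x_1 = 104; center_y_1 = 170; radius_1 = 78; px0_2 = 220; py0_2 = 224; px0_3 = 34; py0_3 = 190; px1_3 = 152; py1_3 = 260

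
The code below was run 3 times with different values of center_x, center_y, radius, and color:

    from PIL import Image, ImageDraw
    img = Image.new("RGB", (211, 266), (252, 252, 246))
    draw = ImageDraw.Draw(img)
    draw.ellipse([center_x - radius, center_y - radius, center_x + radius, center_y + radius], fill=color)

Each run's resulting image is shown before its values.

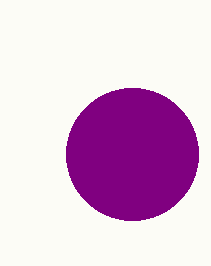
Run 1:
center_x = 132
center_y = 154
radius = 66
color = 'purple'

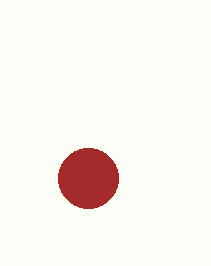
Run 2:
center_x = 88; center_y = 178; radius = 30; color = 'brown'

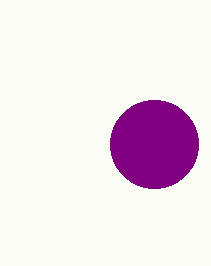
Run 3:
center_x = 154
center_y = 144
radius = 44
color = 'purple'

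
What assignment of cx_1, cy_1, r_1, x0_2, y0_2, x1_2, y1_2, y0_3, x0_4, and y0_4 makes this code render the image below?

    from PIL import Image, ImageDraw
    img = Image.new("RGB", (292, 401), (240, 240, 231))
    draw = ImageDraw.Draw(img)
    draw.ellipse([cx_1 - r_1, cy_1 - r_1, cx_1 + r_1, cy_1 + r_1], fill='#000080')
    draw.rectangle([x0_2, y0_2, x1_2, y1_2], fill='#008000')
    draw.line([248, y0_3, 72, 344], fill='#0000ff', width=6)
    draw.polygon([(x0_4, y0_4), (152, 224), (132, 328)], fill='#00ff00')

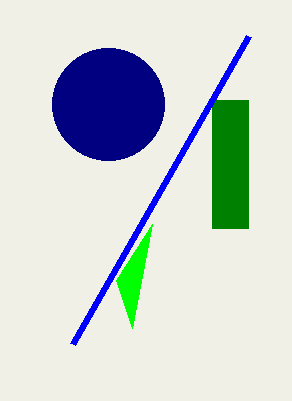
cx_1 = 108; cy_1 = 104; r_1 = 56; x0_2 = 212; y0_2 = 100; x1_2 = 248; y1_2 = 228; y0_3 = 36; x0_4 = 116; y0_4 = 280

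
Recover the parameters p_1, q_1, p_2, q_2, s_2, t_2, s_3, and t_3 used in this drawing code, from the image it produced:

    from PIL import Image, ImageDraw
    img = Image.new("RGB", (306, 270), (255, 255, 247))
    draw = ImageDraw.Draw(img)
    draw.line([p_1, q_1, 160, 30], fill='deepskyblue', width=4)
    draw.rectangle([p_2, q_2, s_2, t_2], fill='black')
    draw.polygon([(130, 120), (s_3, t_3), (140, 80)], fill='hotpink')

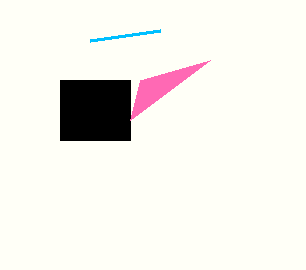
p_1 = 90; q_1 = 40; p_2 = 60; q_2 = 80; s_2 = 130; t_2 = 140; s_3 = 210; t_3 = 60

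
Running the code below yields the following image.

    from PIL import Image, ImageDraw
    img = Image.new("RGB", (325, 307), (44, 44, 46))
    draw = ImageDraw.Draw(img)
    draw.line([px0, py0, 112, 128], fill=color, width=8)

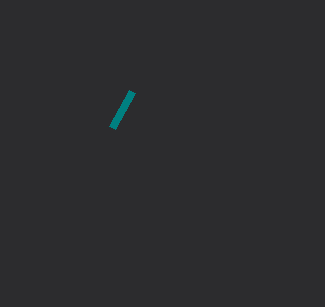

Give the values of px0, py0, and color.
px0 = 132
py0 = 92
color = 'teal'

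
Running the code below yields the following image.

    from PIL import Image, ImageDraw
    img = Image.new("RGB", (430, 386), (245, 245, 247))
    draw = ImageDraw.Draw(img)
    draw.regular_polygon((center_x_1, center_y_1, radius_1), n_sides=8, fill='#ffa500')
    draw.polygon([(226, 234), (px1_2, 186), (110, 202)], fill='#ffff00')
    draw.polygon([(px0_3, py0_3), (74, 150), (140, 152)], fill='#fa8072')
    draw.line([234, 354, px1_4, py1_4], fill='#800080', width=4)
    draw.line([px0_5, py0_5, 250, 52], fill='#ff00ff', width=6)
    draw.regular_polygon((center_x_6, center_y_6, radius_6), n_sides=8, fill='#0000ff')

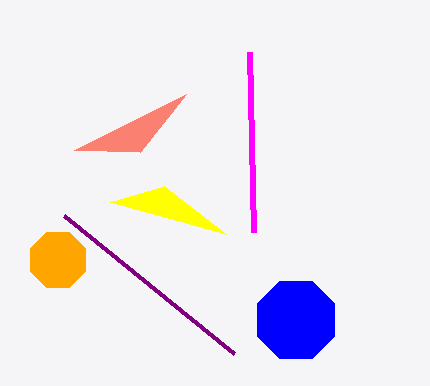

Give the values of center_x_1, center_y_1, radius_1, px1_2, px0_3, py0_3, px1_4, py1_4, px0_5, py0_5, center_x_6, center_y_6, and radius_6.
center_x_1 = 58, center_y_1 = 260, radius_1 = 30, px1_2 = 164, px0_3 = 186, py0_3 = 94, px1_4 = 64, py1_4 = 216, px0_5 = 254, py0_5 = 232, center_x_6 = 296, center_y_6 = 320, radius_6 = 42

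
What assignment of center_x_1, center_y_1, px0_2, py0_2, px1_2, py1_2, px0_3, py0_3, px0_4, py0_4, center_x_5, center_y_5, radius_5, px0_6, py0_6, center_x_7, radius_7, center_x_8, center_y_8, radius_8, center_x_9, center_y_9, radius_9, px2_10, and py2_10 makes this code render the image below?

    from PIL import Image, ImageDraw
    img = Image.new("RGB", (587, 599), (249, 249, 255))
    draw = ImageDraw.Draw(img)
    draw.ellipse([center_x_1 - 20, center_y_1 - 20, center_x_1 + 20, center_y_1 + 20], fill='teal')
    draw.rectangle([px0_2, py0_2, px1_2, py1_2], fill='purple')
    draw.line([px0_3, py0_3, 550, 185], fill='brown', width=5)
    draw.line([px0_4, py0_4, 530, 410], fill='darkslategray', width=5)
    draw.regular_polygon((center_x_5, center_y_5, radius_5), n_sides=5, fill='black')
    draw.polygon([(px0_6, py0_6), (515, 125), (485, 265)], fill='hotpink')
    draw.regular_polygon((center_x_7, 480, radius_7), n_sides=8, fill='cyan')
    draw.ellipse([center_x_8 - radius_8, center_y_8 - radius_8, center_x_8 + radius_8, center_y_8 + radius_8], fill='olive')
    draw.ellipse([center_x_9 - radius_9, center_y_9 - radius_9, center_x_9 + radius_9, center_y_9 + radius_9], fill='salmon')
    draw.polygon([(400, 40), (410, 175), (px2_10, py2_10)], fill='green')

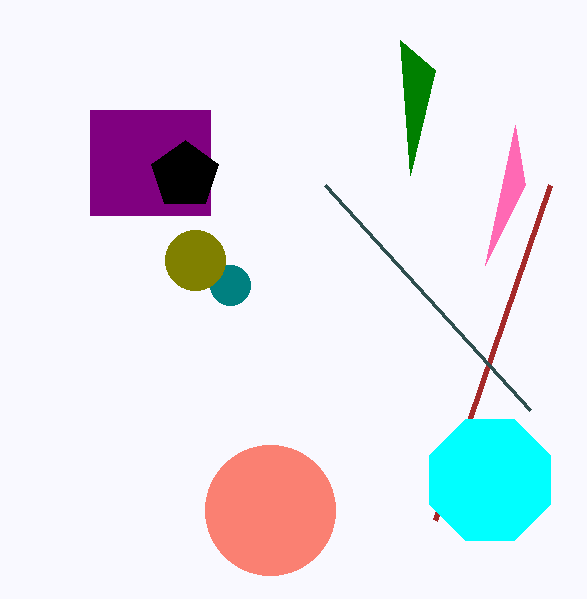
center_x_1 = 230, center_y_1 = 285, px0_2 = 90, py0_2 = 110, px1_2 = 210, py1_2 = 215, px0_3 = 435, py0_3 = 520, px0_4 = 325, py0_4 = 185, center_x_5 = 185, center_y_5 = 175, radius_5 = 35, px0_6 = 525, py0_6 = 185, center_x_7 = 490, radius_7 = 65, center_x_8 = 195, center_y_8 = 260, radius_8 = 30, center_x_9 = 270, center_y_9 = 510, radius_9 = 65, px2_10 = 435, py2_10 = 70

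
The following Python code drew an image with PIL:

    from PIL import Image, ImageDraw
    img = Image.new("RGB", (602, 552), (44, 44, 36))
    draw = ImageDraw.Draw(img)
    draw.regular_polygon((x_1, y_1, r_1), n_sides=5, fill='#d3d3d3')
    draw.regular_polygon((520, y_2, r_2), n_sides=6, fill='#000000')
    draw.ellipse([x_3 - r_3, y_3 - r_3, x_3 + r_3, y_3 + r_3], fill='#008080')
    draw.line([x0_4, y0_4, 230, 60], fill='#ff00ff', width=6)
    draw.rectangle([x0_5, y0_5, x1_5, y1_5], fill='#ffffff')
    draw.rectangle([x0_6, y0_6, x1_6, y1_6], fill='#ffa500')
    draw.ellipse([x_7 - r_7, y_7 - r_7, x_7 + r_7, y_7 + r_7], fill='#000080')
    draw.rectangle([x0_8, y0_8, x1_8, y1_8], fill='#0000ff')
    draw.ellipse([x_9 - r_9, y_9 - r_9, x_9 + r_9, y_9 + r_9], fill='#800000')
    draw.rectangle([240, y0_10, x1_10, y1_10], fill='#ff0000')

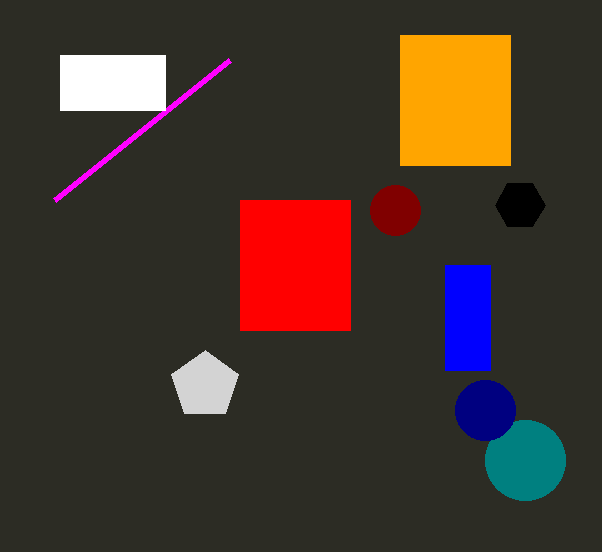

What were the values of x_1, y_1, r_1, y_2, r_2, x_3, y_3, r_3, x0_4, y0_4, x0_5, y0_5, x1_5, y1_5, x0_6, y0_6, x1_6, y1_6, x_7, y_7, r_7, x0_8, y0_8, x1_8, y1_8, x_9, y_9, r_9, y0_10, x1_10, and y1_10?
x_1 = 205; y_1 = 385; r_1 = 35; y_2 = 205; r_2 = 25; x_3 = 525; y_3 = 460; r_3 = 40; x0_4 = 55; y0_4 = 200; x0_5 = 60; y0_5 = 55; x1_5 = 165; y1_5 = 110; x0_6 = 400; y0_6 = 35; x1_6 = 510; y1_6 = 165; x_7 = 485; y_7 = 410; r_7 = 30; x0_8 = 445; y0_8 = 265; x1_8 = 490; y1_8 = 370; x_9 = 395; y_9 = 210; r_9 = 25; y0_10 = 200; x1_10 = 350; y1_10 = 330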